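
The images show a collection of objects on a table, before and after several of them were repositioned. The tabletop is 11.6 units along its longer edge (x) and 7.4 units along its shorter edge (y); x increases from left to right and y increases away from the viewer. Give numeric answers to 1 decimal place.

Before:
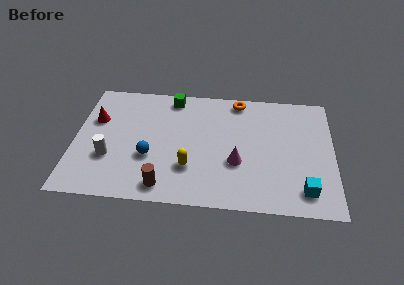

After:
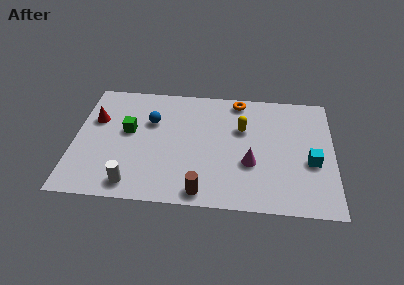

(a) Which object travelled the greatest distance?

the yellow capsule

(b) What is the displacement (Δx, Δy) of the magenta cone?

(0.6, 0.0)

From the two frames, the magenta cone sits at roughly (7.3, 2.7) before and (7.9, 2.7) after.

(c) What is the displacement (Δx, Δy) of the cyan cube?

(0.3, 1.7)

The cyan cube started near (10.3, 1.3) and ended near (10.6, 3.0).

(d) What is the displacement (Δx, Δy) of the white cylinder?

(1.1, -1.5)

The white cylinder started near (1.6, 2.5) and ended near (2.7, 1.0).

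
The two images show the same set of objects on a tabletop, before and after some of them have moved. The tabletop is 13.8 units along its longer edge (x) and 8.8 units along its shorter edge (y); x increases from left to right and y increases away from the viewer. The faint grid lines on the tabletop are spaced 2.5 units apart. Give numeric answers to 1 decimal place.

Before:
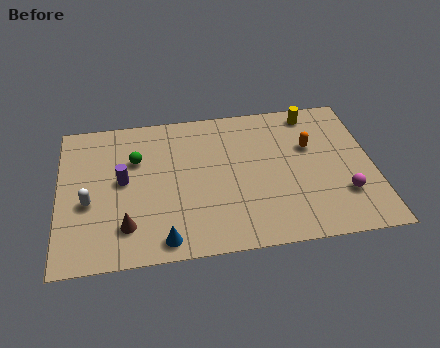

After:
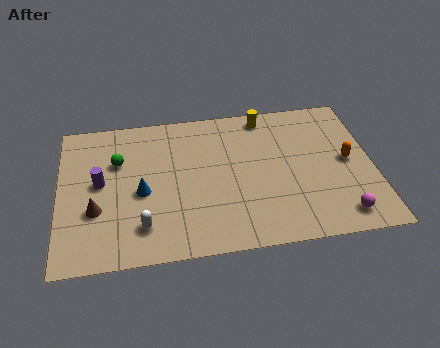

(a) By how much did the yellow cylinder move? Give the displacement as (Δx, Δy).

(-2.1, 0.1)

The yellow cylinder started near (11.3, 7.7) and ended near (9.2, 7.8).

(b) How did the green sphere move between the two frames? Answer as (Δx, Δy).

(-0.8, 0.0)

The green sphere started near (3.4, 5.9) and ended near (2.6, 5.9).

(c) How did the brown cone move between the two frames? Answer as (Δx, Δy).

(-1.3, 1.1)

The brown cone started near (2.9, 2.0) and ended near (1.6, 3.1).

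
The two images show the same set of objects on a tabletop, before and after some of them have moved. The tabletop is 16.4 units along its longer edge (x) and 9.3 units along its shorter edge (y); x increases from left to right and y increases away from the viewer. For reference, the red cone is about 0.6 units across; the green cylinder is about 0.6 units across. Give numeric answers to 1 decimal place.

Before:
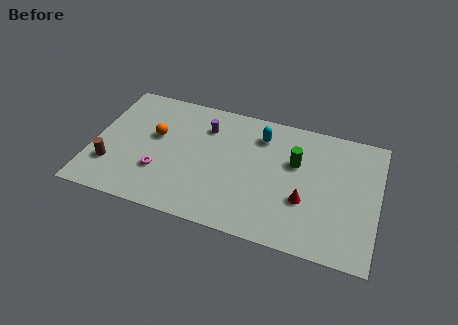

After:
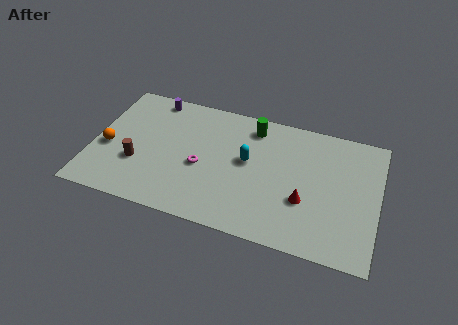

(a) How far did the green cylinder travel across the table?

3.2

The green cylinder moved from about (11.6, 5.9) to (9.0, 7.8), a distance of √(2.6² + 1.9²) ≈ 3.2.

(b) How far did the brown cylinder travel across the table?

1.6

The brown cylinder moved from about (1.2, 2.6) to (2.7, 3.2), a distance of √(1.5² + 0.6²) ≈ 1.6.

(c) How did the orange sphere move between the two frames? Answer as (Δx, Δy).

(-2.6, -1.6)

The orange sphere was at about (3.5, 5.5) and moved to about (0.9, 3.9).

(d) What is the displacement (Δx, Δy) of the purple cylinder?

(-3.2, 1.3)

The purple cylinder started near (6.3, 7.0) and ended near (3.1, 8.3).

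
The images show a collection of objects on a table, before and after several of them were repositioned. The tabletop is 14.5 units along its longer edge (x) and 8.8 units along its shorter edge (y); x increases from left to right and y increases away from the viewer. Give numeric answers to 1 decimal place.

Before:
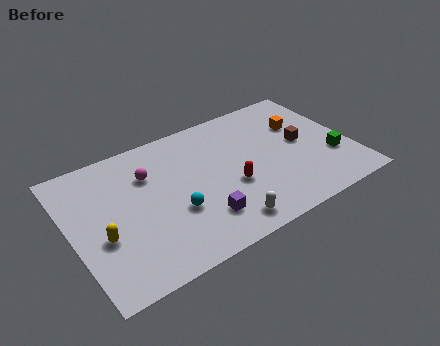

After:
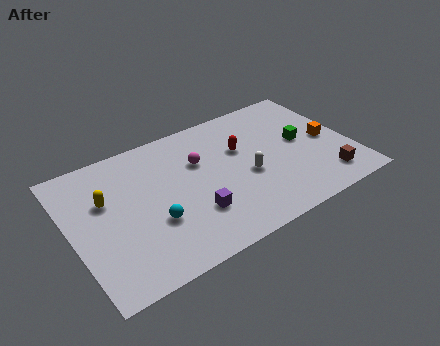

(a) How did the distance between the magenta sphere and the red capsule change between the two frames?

-2.6

The distance was about 4.8 in the first image and 2.2 in the second, so they moved 2.6 units closer together.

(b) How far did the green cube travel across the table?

2.2

From (13.4, 2.9) to (12.1, 4.7), the green cube covered √(1.3² + 1.8²) ≈ 2.2 units.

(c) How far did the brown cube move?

3.1

The brown cube was near (12.1, 4.6) before and (12.8, 1.6) after, so it travelled √(0.7² + 3.0²) ≈ 3.1 units.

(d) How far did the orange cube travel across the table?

2.0

From (12.3, 5.9) to (13.4, 4.2), the orange cube covered √(1.1² + 1.7²) ≈ 2.0 units.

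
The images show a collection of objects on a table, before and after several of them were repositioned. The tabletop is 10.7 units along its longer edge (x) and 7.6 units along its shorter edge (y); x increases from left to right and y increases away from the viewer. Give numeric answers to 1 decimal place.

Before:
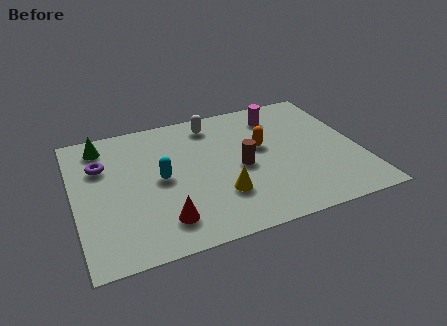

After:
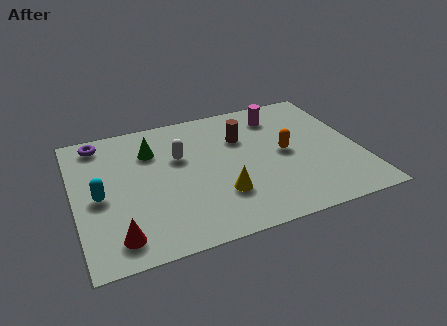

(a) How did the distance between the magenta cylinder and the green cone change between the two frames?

-1.8

The distance was about 6.7 in the first image and 4.9 in the second, so they moved 1.8 units closer together.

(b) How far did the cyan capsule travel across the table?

2.3

The cyan capsule moved from about (3.2, 3.8) to (0.9, 3.5), a distance of √(2.3² + 0.3²) ≈ 2.3.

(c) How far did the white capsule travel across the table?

2.1

From (5.4, 6.4) to (4.0, 4.8), the white capsule covered √(1.4² + 1.6²) ≈ 2.1 units.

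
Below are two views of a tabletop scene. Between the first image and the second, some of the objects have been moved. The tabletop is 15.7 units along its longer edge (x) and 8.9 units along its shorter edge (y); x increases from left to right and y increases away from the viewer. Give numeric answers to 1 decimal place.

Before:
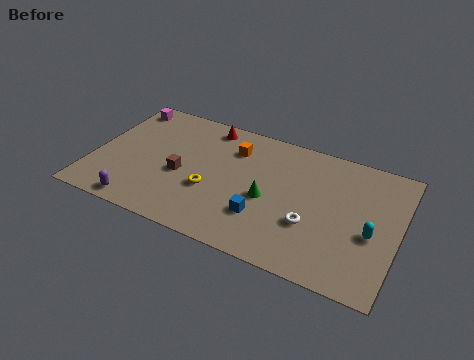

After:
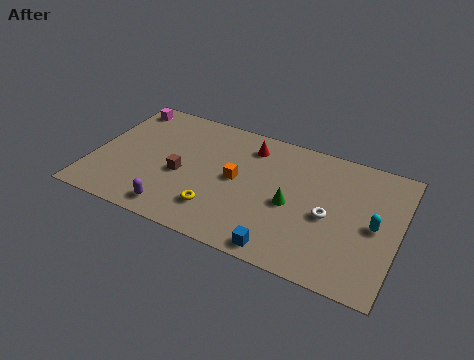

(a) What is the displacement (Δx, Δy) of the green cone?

(1.2, 0.1)

The green cone started near (9.1, 3.9) and ended near (10.3, 4.0).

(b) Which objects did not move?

the magenta cube and the brown cube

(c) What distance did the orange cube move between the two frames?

2.1

From (7.0, 6.7) to (7.4, 4.6), the orange cube covered √(0.4² + 2.1²) ≈ 2.1 units.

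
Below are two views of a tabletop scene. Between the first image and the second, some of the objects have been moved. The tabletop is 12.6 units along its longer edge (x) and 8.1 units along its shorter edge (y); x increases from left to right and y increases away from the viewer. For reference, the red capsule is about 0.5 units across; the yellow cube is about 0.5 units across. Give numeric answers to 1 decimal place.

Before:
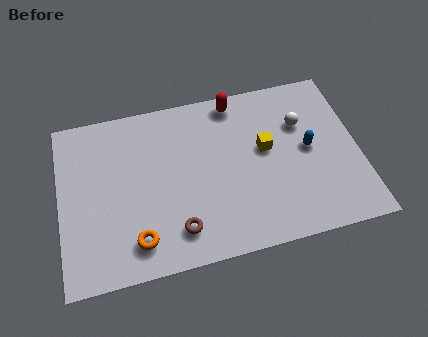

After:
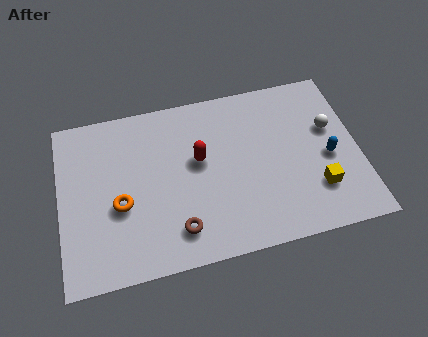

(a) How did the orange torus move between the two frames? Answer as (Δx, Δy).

(-0.6, 1.8)

From the two frames, the orange torus sits at roughly (3.1, 1.5) before and (2.5, 3.3) after.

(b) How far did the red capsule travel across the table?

3.0

The red capsule was near (7.6, 7.2) before and (5.9, 4.7) after, so it travelled √(1.7² + 2.5²) ≈ 3.0 units.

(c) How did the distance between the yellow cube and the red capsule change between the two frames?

+2.6

They were about 2.8 units apart before and 5.4 after — 2.6 units further apart.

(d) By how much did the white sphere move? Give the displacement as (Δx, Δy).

(1.2, -0.5)

The white sphere was at about (10.3, 5.5) and moved to about (11.5, 5.0).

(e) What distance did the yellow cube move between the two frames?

3.1

The yellow cube moved from about (8.7, 4.6) to (10.7, 2.2), a distance of √(2.0² + 2.4²) ≈ 3.1.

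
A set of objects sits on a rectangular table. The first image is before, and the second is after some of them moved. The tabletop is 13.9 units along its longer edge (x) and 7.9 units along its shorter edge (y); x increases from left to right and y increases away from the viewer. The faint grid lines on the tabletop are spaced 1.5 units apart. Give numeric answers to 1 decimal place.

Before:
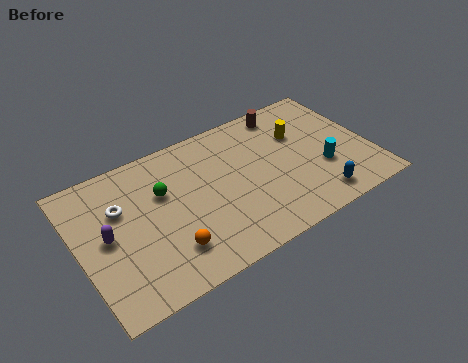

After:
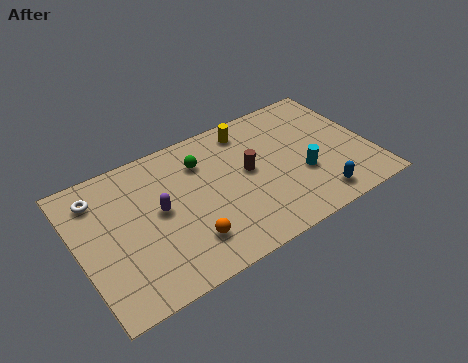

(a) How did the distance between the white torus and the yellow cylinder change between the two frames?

-1.4

The distance was about 8.7 in the first image and 7.3 in the second, so they moved 1.4 units closer together.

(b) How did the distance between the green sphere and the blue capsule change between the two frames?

-1.1

They were about 7.8 units apart before and 6.7 after — 1.1 units closer together.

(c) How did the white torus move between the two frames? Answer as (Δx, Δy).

(-0.9, 1.1)

The white torus was at about (2.1, 5.2) and moved to about (1.2, 6.3).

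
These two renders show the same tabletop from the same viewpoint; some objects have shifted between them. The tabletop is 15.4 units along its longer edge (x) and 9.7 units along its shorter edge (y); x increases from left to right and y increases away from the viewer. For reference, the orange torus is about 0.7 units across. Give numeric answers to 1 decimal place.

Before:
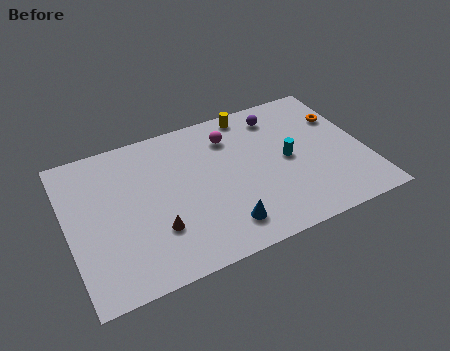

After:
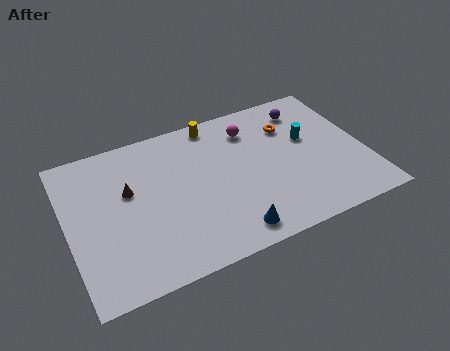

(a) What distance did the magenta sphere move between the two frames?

1.1

From (8.7, 7.5) to (9.8, 7.6), the magenta sphere covered √(1.1² + 0.1²) ≈ 1.1 units.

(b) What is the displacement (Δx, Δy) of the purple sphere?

(1.5, -0.1)

From the two frames, the purple sphere sits at roughly (11.3, 8.0) before and (12.8, 7.9) after.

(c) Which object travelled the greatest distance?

the brown cone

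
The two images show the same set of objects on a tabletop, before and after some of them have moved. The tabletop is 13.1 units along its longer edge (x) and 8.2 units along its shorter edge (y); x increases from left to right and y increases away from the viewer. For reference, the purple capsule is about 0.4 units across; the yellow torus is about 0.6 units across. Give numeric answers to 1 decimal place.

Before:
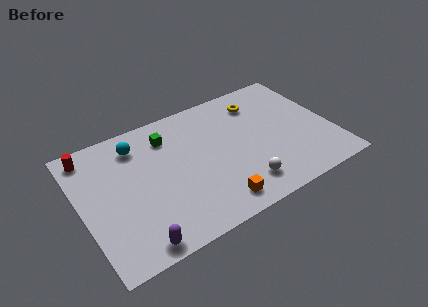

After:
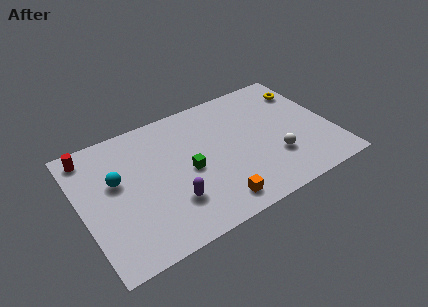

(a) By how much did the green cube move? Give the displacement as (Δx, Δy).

(0.7, -2.6)

The green cube was at about (4.8, 6.4) and moved to about (5.5, 3.8).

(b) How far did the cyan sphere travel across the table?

2.1

From (3.2, 6.6) to (1.9, 4.9), the cyan sphere covered √(1.3² + 1.7²) ≈ 2.1 units.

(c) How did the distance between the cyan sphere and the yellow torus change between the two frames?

+3.9

Before: roughly 6.5 units apart; after: 10.4. That's 3.9 units further apart.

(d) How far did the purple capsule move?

2.6

From (2.3, 0.8) to (4.4, 2.3), the purple capsule covered √(2.1² + 1.5²) ≈ 2.6 units.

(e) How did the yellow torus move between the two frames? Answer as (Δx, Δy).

(2.5, -0.2)

The yellow torus was at about (9.7, 6.5) and moved to about (12.2, 6.3).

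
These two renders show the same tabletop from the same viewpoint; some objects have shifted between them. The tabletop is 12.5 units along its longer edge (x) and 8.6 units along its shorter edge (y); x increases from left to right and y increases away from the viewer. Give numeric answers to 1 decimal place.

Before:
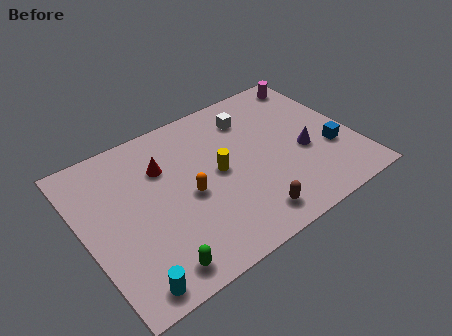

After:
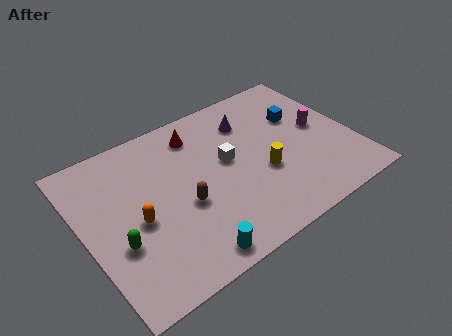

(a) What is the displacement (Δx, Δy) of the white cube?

(-1.5, -1.9)

The white cube started near (8.2, 6.7) and ended near (6.7, 4.8).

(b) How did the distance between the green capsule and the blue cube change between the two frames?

+0.5

Before: roughly 8.9 units apart; after: 9.4. That's 0.5 units further apart.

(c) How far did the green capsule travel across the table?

2.4

The green capsule was near (2.6, 1.1) before and (1.3, 3.1) after, so it travelled √(1.3² + 2.0²) ≈ 2.4 units.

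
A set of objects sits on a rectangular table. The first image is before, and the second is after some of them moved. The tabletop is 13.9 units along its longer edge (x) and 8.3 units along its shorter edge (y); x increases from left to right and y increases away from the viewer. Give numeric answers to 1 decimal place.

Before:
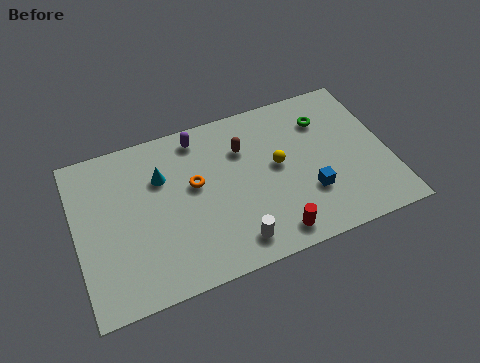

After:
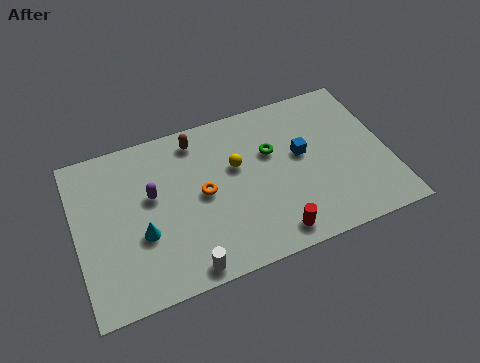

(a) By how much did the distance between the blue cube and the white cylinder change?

+3.1

The distance was about 3.7 in the first image and 6.8 in the second, so they moved 3.1 units further apart.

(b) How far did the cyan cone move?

2.8

The cyan cone was near (3.9, 5.7) before and (2.8, 3.1) after, so it travelled √(1.1² + 2.6²) ≈ 2.8 units.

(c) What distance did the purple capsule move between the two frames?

3.3

The purple capsule was near (5.7, 7.2) before and (3.4, 4.9) after, so it travelled √(2.3² + 2.3²) ≈ 3.3 units.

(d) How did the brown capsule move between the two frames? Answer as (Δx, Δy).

(-2.0, 1.2)

From the two frames, the brown capsule sits at roughly (7.6, 5.9) before and (5.6, 7.1) after.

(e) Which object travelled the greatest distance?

the purple capsule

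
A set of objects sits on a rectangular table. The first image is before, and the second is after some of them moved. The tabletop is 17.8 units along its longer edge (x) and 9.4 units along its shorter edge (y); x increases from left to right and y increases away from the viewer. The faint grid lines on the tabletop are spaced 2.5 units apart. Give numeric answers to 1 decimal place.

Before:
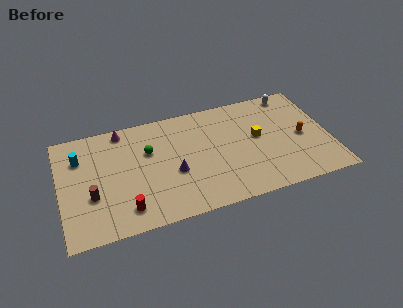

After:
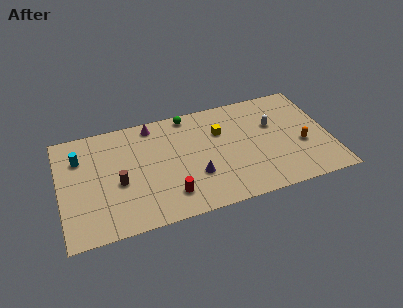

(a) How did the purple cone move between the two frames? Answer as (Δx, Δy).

(1.4, -0.7)

The purple cone started near (7.4, 3.8) and ended near (8.8, 3.1).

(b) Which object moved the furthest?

the green sphere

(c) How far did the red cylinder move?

2.9

From (4.1, 1.7) to (7.0, 2.0), the red cylinder covered √(2.9² + 0.3²) ≈ 2.9 units.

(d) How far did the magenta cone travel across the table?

2.0

The magenta cone moved from about (4.3, 8.4) to (6.3, 8.3), a distance of √(2.0² + 0.1²) ≈ 2.0.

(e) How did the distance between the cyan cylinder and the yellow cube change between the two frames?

-2.5

The distance was about 11.8 in the first image and 9.3 in the second, so they moved 2.5 units closer together.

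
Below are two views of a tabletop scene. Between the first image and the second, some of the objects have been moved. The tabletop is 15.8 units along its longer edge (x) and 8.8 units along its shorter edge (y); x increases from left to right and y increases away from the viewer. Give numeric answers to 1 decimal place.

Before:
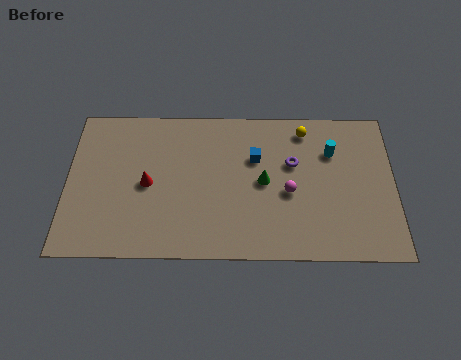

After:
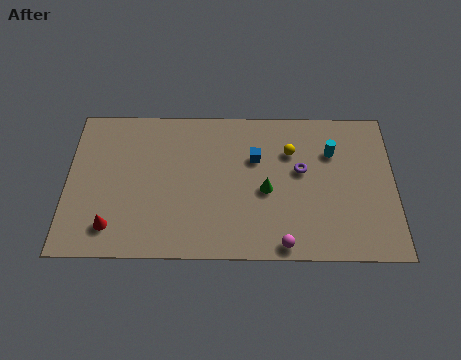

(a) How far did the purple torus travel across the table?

0.6

The purple torus moved from about (10.9, 5.5) to (11.3, 5.1), a distance of √(0.4² + 0.4²) ≈ 0.6.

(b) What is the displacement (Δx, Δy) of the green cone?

(0.1, -0.5)

The green cone started near (9.5, 4.4) and ended near (9.6, 3.9).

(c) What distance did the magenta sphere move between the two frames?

3.0

The magenta sphere moved from about (10.7, 3.8) to (10.4, 0.8), a distance of √(0.3² + 3.0²) ≈ 3.0.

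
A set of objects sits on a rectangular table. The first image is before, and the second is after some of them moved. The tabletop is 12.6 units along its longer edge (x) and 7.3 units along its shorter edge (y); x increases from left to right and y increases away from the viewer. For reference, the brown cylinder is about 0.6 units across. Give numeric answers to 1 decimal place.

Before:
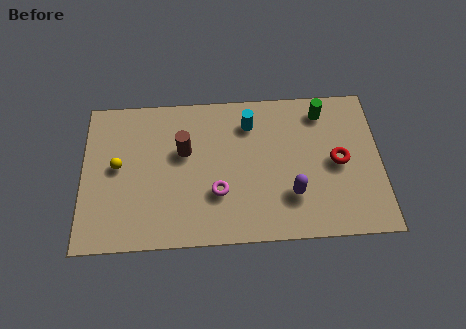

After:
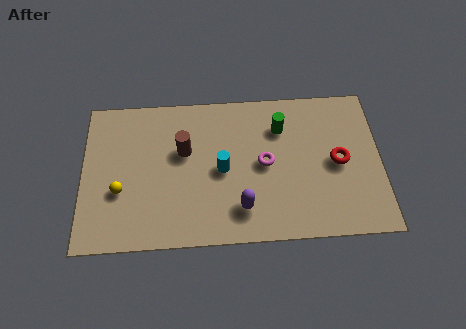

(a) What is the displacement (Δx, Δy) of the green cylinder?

(-1.8, -0.7)

From the two frames, the green cylinder sits at roughly (10.2, 6.1) before and (8.4, 5.4) after.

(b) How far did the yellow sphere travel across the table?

1.2

The yellow sphere was near (1.5, 3.9) before and (1.6, 2.7) after, so it travelled √(0.1² + 1.2²) ≈ 1.2 units.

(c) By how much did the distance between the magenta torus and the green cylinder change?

-4.0

The distance was about 5.8 in the first image and 1.8 in the second, so they moved 4.0 units closer together.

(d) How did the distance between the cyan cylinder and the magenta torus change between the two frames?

-1.8

The distance was about 3.6 in the first image and 1.8 in the second, so they moved 1.8 units closer together.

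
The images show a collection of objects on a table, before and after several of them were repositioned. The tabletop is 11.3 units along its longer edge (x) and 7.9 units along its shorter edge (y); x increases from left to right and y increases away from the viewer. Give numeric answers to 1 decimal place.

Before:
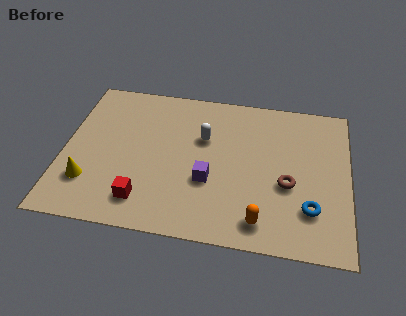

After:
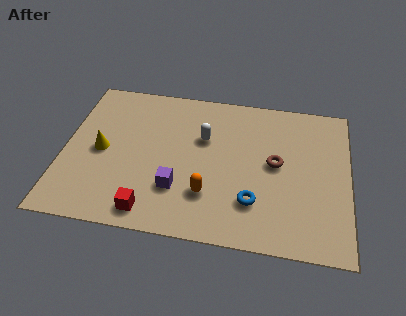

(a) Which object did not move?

the white capsule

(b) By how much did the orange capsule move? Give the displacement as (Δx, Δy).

(-2.1, 1.0)

The orange capsule was at about (7.9, 1.2) and moved to about (5.8, 2.2).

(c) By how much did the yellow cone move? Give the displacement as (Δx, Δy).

(0.4, 1.7)

The yellow cone started near (1.1, 2.1) and ended near (1.5, 3.8).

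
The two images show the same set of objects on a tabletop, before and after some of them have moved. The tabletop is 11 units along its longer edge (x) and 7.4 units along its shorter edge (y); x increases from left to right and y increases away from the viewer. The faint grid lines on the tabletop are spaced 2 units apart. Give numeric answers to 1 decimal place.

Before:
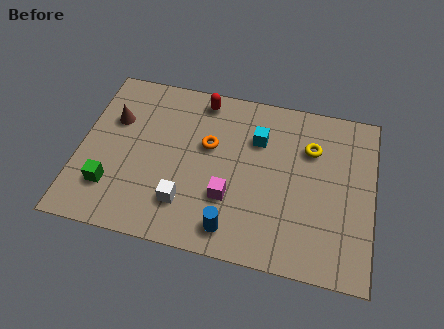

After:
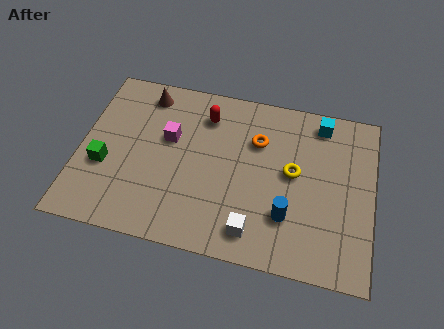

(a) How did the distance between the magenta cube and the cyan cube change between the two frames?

+3.0

The distance was about 2.9 in the first image and 5.9 in the second, so they moved 3.0 units further apart.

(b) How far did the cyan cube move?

2.6

From (6.6, 5.2) to (8.9, 6.4), the cyan cube covered √(2.3² + 1.2²) ≈ 2.6 units.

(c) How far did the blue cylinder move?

2.2

The blue cylinder moved from about (5.9, 1.1) to (7.9, 2.1), a distance of √(2.0² + 1.0²) ≈ 2.2.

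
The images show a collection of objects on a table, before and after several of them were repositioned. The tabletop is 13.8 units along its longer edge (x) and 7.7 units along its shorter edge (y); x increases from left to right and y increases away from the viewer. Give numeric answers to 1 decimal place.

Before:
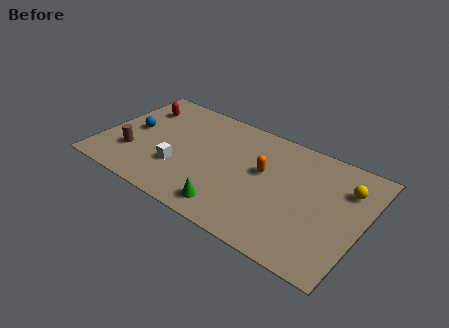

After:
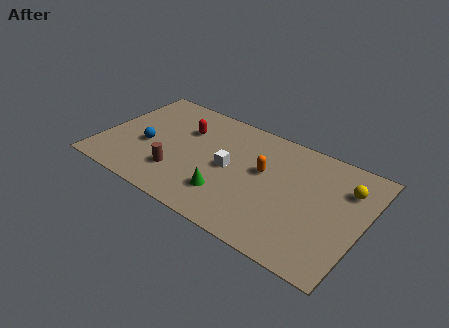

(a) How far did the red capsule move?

2.6

The red capsule moved from about (1.5, 5.8) to (4.1, 5.3), a distance of √(2.6² + 0.5²) ≈ 2.6.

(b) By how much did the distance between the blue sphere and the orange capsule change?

-0.8

They were about 7.0 units apart before and 6.2 after — 0.8 units closer together.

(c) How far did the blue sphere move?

1.2

From (1.5, 4.0) to (2.4, 3.2), the blue sphere covered √(0.9² + 0.8²) ≈ 1.2 units.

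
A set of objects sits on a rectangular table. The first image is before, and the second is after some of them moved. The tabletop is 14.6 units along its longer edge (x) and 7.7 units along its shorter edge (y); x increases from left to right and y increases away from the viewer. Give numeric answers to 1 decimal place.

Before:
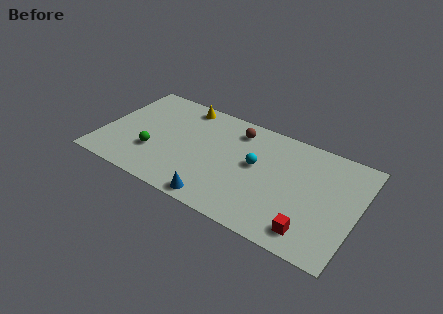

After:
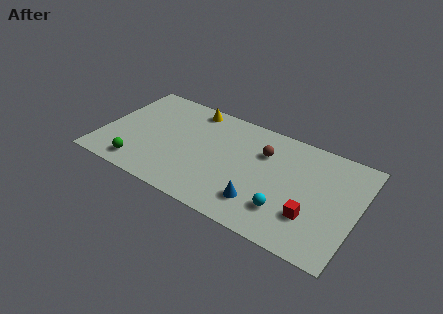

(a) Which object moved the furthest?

the cyan sphere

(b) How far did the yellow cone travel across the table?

0.5

From (4.2, 6.8) to (4.7, 6.8), the yellow cone covered √(0.5² + 0.0²) ≈ 0.5 units.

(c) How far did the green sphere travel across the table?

1.4

The green sphere was near (3.1, 2.5) before and (2.5, 1.2) after, so it travelled √(0.6² + 1.3²) ≈ 1.4 units.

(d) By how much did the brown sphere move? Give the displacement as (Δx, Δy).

(1.7, -0.9)

From the two frames, the brown sphere sits at roughly (7.4, 6.3) before and (9.1, 5.4) after.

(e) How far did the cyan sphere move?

3.0

The cyan sphere was near (8.8, 4.3) before and (10.8, 2.0) after, so it travelled √(2.0² + 2.3²) ≈ 3.0 units.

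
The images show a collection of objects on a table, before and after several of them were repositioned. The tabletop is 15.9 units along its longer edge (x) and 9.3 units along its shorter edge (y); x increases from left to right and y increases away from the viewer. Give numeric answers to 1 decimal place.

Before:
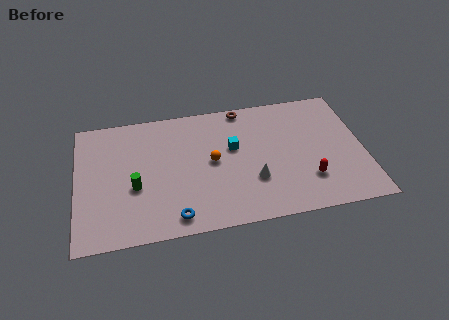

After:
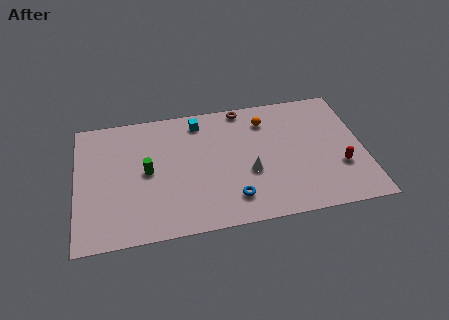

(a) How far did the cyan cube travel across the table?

2.9

The cyan cube was near (8.7, 5.6) before and (6.9, 7.9) after, so it travelled √(1.8² + 2.3²) ≈ 2.9 units.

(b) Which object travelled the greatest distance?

the orange sphere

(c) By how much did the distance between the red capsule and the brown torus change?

+0.6

Before: roughly 6.8 units apart; after: 7.4. That's 0.6 units further apart.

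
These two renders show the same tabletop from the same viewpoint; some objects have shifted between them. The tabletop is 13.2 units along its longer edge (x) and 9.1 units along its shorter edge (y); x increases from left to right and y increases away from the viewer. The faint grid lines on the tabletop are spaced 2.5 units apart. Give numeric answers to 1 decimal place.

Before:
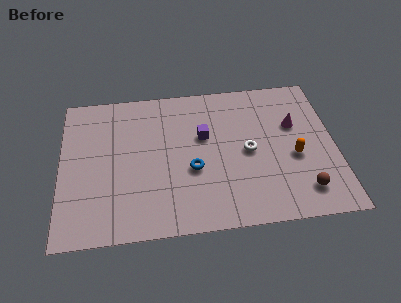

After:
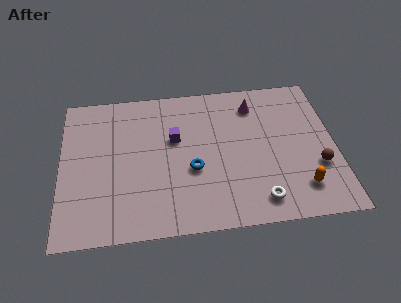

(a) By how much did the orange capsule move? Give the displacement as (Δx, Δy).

(0.2, -1.9)

From the two frames, the orange capsule sits at roughly (11.2, 3.8) before and (11.4, 1.9) after.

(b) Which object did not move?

the blue torus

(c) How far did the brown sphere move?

1.6

The brown sphere moved from about (11.5, 1.7) to (12.3, 3.1), a distance of √(0.8² + 1.4²) ≈ 1.6.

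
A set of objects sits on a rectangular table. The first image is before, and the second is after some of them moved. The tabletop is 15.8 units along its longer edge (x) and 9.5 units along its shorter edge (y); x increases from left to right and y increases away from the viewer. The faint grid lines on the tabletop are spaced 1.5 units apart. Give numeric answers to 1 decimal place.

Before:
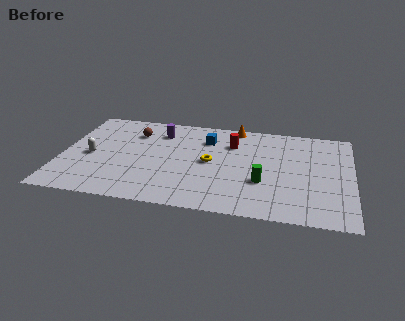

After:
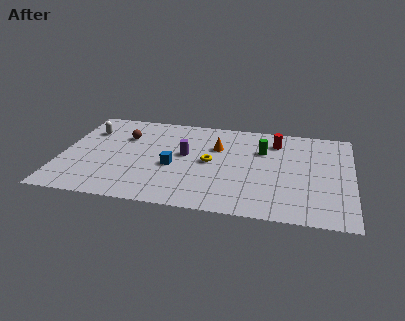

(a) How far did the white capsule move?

2.6

The white capsule was near (1.6, 4.3) before and (1.3, 6.9) after, so it travelled √(0.3² + 2.6²) ≈ 2.6 units.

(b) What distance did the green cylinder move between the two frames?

3.2

From (11.0, 3.3) to (10.9, 6.5), the green cylinder covered √(0.1² + 3.2²) ≈ 3.2 units.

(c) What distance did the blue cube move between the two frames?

3.5

The blue cube moved from about (7.8, 7.1) to (6.1, 4.0), a distance of √(1.7² + 3.1²) ≈ 3.5.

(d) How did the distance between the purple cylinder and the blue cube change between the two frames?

-1.2

Before: roughly 2.6 units apart; after: 1.4. That's 1.2 units closer together.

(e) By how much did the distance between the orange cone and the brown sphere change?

-0.6

Before: roughly 5.7 units apart; after: 5.1. That's 0.6 units closer together.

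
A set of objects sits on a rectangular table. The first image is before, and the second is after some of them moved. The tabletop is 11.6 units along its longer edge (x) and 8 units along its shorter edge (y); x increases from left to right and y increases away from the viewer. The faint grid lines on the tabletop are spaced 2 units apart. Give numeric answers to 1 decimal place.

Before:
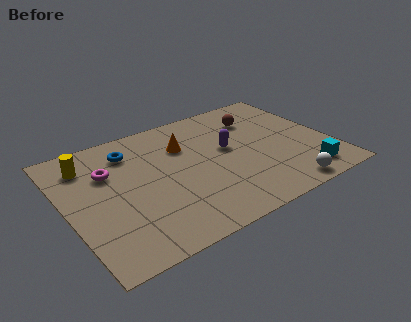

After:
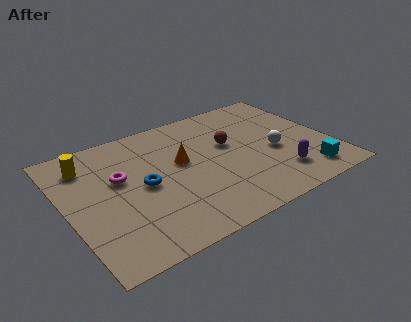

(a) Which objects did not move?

the yellow cylinder and the cyan cube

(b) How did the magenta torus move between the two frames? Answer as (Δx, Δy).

(0.4, -0.6)

The magenta torus started near (2.0, 5.4) and ended near (2.4, 4.8).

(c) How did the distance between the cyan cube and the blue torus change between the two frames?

-1.3

Before: roughly 8.6 units apart; after: 7.3. That's 1.3 units closer together.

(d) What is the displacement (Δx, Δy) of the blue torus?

(0.2, -2.4)

From the two frames, the blue torus sits at roughly (3.1, 6.3) before and (3.3, 3.9) after.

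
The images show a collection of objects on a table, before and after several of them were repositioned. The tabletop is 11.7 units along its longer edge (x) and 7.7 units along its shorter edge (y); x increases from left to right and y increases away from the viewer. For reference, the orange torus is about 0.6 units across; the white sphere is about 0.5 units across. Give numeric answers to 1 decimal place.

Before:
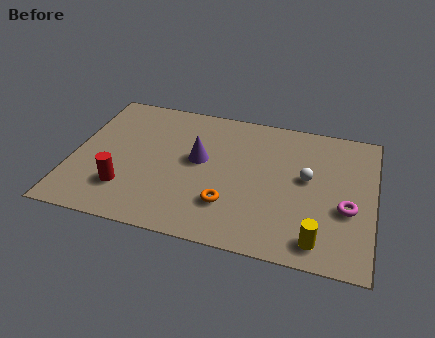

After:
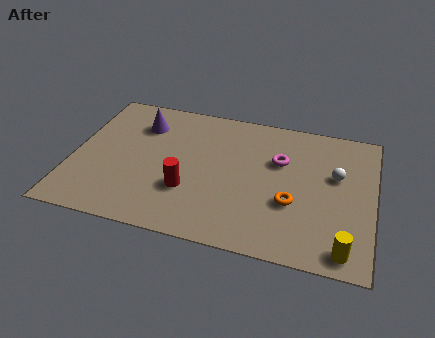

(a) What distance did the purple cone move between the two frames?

2.8

The purple cone was near (4.9, 4.3) before and (2.5, 5.8) after, so it travelled √(2.4² + 1.5²) ≈ 2.8 units.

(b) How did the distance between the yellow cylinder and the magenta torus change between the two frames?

+2.8

They were about 2.1 units apart before and 4.9 after — 2.8 units further apart.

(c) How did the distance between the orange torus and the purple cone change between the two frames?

+4.2

They were about 2.6 units apart before and 6.8 after — 4.2 units further apart.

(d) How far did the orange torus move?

2.5

The orange torus moved from about (6.2, 2.1) to (8.6, 2.8), a distance of √(2.4² + 0.7²) ≈ 2.5.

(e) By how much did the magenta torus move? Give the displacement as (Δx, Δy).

(-2.7, 2.0)

From the two frames, the magenta torus sits at roughly (10.7, 3.0) before and (8.0, 5.0) after.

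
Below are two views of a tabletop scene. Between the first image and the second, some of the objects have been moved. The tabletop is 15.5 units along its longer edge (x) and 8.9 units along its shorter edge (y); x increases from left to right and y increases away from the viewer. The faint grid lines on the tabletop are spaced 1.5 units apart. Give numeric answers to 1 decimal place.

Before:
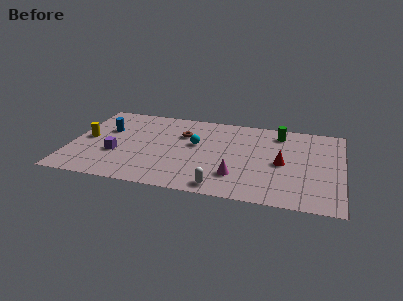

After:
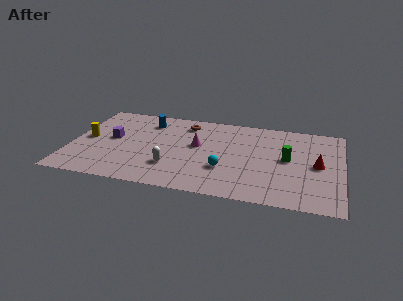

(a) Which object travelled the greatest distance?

the magenta cone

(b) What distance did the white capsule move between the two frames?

3.3

The white capsule was near (8.8, 1.0) before and (5.9, 2.5) after, so it travelled √(2.9² + 1.5²) ≈ 3.3 units.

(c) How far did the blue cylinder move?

2.7

The blue cylinder moved from about (1.9, 5.7) to (4.2, 7.1), a distance of √(2.3² + 1.4²) ≈ 2.7.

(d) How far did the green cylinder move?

2.8

From (11.8, 7.4) to (12.4, 4.7), the green cylinder covered √(0.6² + 2.7²) ≈ 2.8 units.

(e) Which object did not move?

the yellow cylinder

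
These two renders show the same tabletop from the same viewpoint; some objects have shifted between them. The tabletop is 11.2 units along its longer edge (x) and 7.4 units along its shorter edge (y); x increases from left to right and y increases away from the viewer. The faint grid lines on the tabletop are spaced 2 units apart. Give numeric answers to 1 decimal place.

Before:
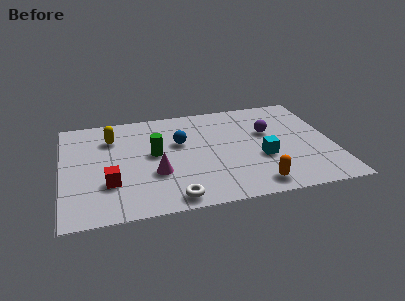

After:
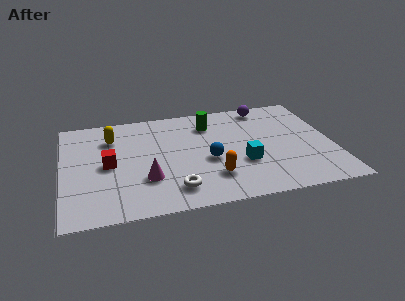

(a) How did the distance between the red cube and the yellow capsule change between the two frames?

-1.3

They were about 3.2 units apart before and 1.9 after — 1.3 units closer together.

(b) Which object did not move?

the yellow capsule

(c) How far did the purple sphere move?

1.9

From (8.6, 4.6) to (8.6, 6.5), the purple sphere covered √(0.0² + 1.9²) ≈ 1.9 units.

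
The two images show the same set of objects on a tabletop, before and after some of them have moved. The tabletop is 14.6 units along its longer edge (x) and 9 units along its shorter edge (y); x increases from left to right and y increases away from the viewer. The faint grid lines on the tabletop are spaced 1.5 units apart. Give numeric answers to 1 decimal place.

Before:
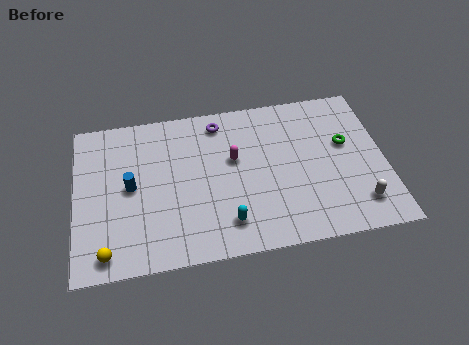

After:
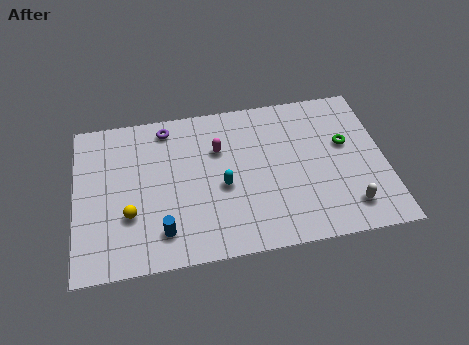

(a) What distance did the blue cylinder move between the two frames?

3.1

The blue cylinder was near (2.6, 4.6) before and (4.0, 1.8) after, so it travelled √(1.4² + 2.8²) ≈ 3.1 units.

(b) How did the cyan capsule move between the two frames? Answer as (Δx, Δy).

(-0.1, 2.1)

The cyan capsule was at about (7.0, 1.8) and moved to about (6.9, 3.9).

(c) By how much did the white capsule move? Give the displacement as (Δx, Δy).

(-0.5, -0.1)

The white capsule started near (13.2, 1.8) and ended near (12.7, 1.7).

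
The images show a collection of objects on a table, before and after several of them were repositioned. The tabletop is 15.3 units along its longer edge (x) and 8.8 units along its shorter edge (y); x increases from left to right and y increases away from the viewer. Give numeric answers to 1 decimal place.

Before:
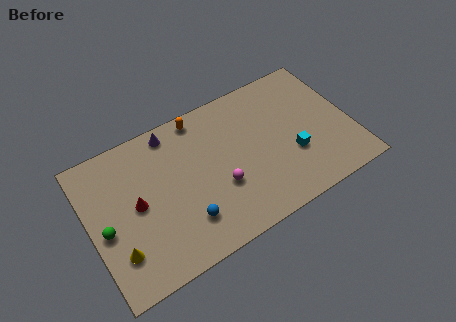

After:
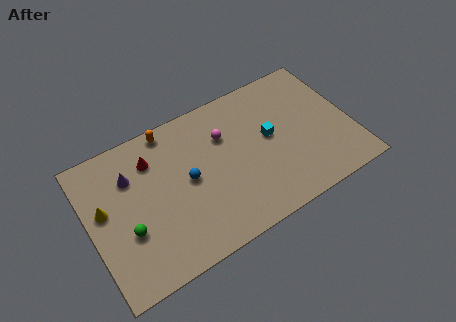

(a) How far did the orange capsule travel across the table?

1.8

The orange capsule moved from about (6.9, 7.9) to (5.1, 8.0), a distance of √(1.8² + 0.1²) ≈ 1.8.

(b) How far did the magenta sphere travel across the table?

3.0

The magenta sphere moved from about (7.4, 3.2) to (8.1, 6.1), a distance of √(0.7² + 2.9²) ≈ 3.0.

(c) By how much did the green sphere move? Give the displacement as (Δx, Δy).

(1.2, -0.7)

From the two frames, the green sphere sits at roughly (0.8, 3.9) before and (2.0, 3.2) after.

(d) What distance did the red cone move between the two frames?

2.5

From (2.7, 4.5) to (3.9, 6.7), the red cone covered √(1.2² + 2.2²) ≈ 2.5 units.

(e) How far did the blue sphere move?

2.4

The blue sphere moved from about (5.2, 2.2) to (5.7, 4.5), a distance of √(0.5² + 2.3²) ≈ 2.4.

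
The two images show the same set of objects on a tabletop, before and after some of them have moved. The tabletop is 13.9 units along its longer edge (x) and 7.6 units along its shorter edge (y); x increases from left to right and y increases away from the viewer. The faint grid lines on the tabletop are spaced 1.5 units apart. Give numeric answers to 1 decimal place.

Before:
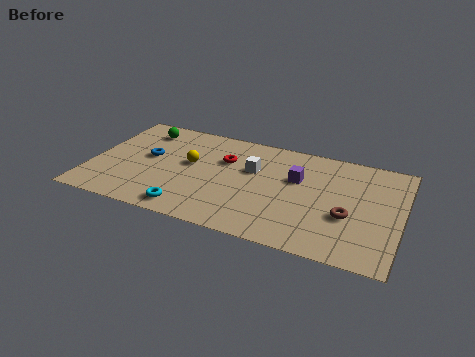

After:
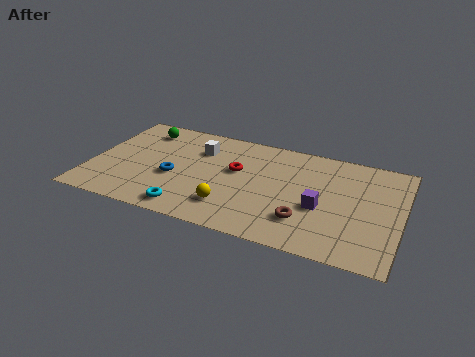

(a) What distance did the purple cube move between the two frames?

2.1

From (9.2, 4.8) to (10.4, 3.1), the purple cube covered √(1.2² + 1.7²) ≈ 2.1 units.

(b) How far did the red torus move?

0.8

From (5.9, 5.1) to (6.5, 4.5), the red torus covered √(0.6² + 0.6²) ≈ 0.8 units.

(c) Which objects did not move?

the green sphere and the cyan torus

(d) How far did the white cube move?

2.6

The white cube moved from about (7.2, 4.8) to (4.7, 5.5), a distance of √(2.5² + 0.7²) ≈ 2.6.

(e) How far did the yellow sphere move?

3.3

The yellow sphere was near (4.4, 4.3) before and (6.5, 1.8) after, so it travelled √(2.1² + 2.5²) ≈ 3.3 units.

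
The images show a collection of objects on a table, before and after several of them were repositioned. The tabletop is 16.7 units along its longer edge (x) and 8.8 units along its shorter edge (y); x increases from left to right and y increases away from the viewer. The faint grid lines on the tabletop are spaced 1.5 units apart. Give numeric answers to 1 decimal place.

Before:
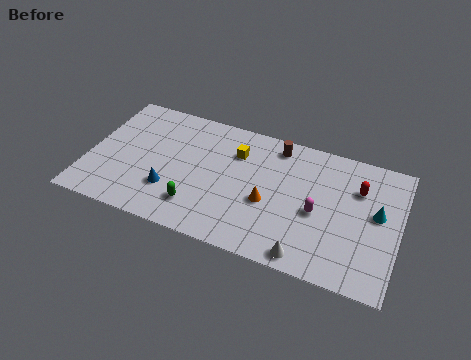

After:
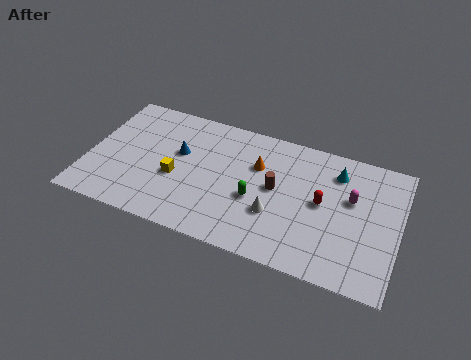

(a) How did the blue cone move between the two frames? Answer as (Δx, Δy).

(0.2, 2.7)

The blue cone started near (4.6, 2.6) and ended near (4.8, 5.3).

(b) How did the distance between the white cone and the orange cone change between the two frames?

-0.4

Before: roughly 3.5 units apart; after: 3.1. That's 0.4 units closer together.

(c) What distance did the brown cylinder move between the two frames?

2.9

The brown cylinder moved from about (9.9, 7.6) to (10.1, 4.7), a distance of √(0.2² + 2.9²) ≈ 2.9.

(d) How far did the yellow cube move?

4.1

The yellow cube was near (7.8, 6.4) before and (4.8, 3.6) after, so it travelled √(3.0² + 2.8²) ≈ 4.1 units.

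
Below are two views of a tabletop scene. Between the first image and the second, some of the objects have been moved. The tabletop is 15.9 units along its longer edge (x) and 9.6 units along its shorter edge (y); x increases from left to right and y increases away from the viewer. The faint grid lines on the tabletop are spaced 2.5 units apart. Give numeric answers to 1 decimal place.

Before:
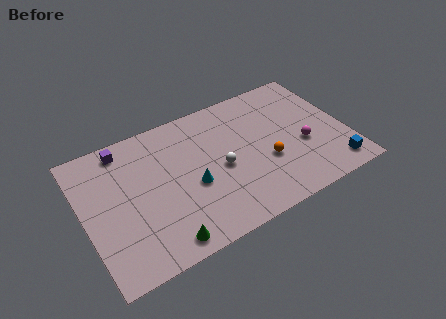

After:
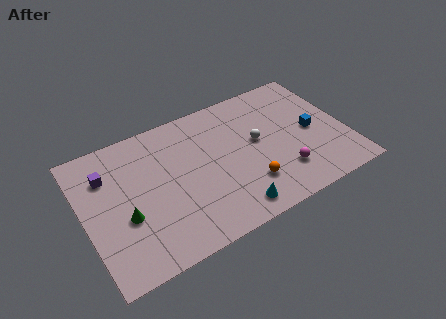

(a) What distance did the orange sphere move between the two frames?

1.7

The orange sphere was near (10.9, 3.6) before and (9.6, 2.5) after, so it travelled √(1.3² + 1.1²) ≈ 1.7 units.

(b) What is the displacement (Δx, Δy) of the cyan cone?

(2.0, -2.7)

From the two frames, the cyan cone sits at roughly (6.4, 4.0) before and (8.4, 1.3) after.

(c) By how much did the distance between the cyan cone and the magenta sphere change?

-3.3

Before: roughly 6.8 units apart; after: 3.5. That's 3.3 units closer together.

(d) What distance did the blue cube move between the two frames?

3.3

The blue cube was near (14.7, 1.4) before and (13.9, 4.6) after, so it travelled √(0.8² + 3.2²) ≈ 3.3 units.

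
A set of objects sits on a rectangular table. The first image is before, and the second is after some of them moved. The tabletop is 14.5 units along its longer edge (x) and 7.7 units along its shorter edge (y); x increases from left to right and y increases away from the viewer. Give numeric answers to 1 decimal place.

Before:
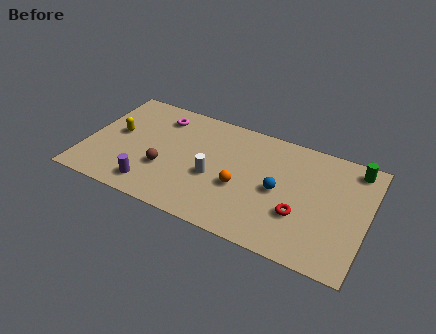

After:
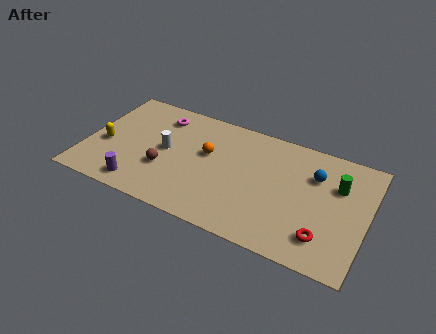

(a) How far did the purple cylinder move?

0.6

The purple cylinder moved from about (3.7, 1.3) to (3.1, 1.1), a distance of √(0.6² + 0.2²) ≈ 0.6.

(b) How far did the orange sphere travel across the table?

2.4

From (8.1, 3.1) to (6.2, 4.6), the orange sphere covered √(1.9² + 1.5²) ≈ 2.4 units.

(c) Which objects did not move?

the brown sphere and the magenta torus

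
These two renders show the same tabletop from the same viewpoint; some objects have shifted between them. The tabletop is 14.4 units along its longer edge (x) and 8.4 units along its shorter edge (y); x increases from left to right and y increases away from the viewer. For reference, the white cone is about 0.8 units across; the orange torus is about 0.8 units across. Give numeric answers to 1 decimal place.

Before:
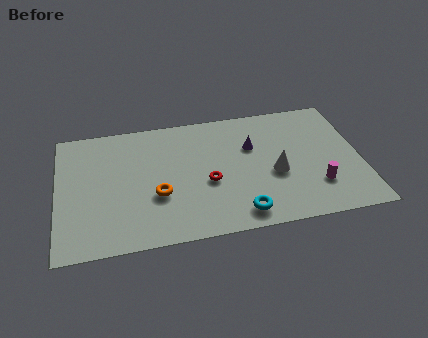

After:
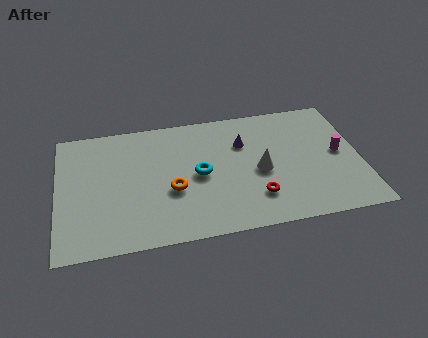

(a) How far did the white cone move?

0.8

The white cone was near (10.3, 3.5) before and (9.6, 3.8) after, so it travelled √(0.7² + 0.3²) ≈ 0.8 units.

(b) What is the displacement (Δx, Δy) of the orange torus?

(0.7, 0.2)

The orange torus was at about (4.7, 3.1) and moved to about (5.4, 3.3).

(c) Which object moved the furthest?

the cyan torus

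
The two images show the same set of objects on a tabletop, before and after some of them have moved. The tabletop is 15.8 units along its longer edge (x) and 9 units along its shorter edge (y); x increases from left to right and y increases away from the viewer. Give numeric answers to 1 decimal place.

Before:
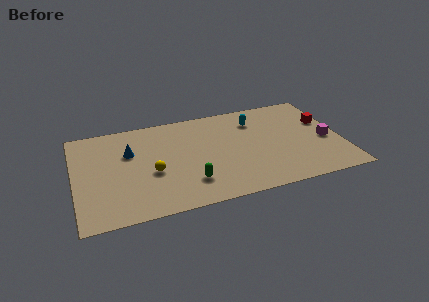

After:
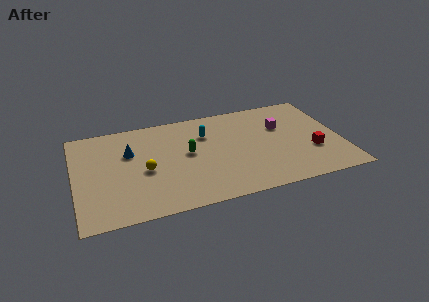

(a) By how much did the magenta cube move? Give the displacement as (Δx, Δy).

(-2.5, 2.0)

The magenta cube was at about (14.9, 3.9) and moved to about (12.4, 5.9).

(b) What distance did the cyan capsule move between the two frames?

3.0

The cyan capsule was near (10.9, 6.9) before and (7.9, 6.4) after, so it travelled √(3.0² + 0.5²) ≈ 3.0 units.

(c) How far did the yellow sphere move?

0.5

The yellow sphere moved from about (4.5, 3.7) to (4.1, 4.0), a distance of √(0.4² + 0.3²) ≈ 0.5.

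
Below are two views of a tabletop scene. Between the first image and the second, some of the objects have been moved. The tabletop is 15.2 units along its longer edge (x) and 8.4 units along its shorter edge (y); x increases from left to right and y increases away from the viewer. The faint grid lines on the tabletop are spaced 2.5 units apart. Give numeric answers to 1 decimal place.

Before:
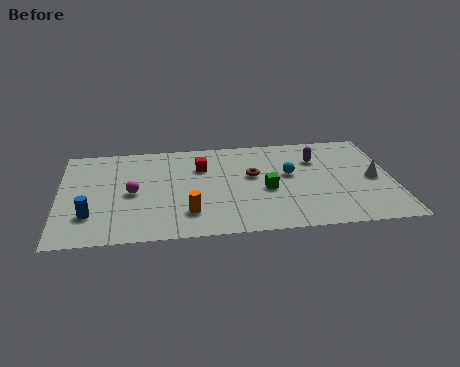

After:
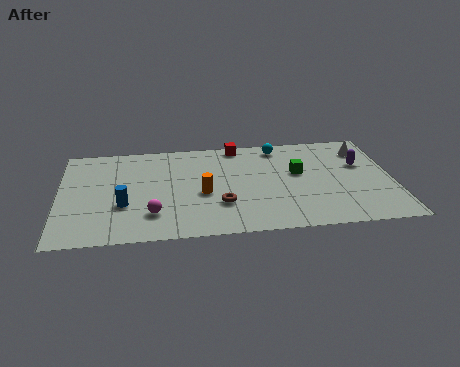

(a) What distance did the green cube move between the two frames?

2.0

The green cube was near (9.4, 3.6) before and (10.9, 4.9) after, so it travelled √(1.5² + 1.3²) ≈ 2.0 units.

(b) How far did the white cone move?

2.6

The white cone moved from about (14.3, 4.0) to (14.0, 6.6), a distance of √(0.3² + 2.6²) ≈ 2.6.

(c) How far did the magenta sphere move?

2.1

The magenta sphere moved from about (3.3, 4.0) to (4.2, 2.1), a distance of √(0.9² + 1.9²) ≈ 2.1.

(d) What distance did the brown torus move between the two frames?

2.7

The brown torus was near (8.8, 4.9) before and (7.3, 2.6) after, so it travelled √(1.5² + 2.3²) ≈ 2.7 units.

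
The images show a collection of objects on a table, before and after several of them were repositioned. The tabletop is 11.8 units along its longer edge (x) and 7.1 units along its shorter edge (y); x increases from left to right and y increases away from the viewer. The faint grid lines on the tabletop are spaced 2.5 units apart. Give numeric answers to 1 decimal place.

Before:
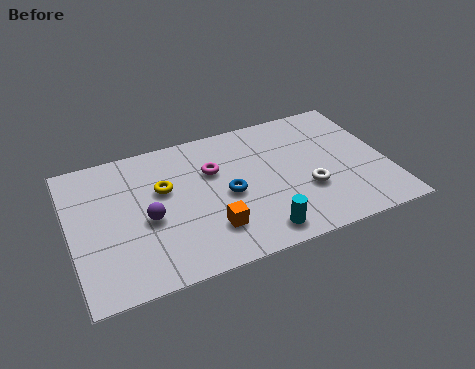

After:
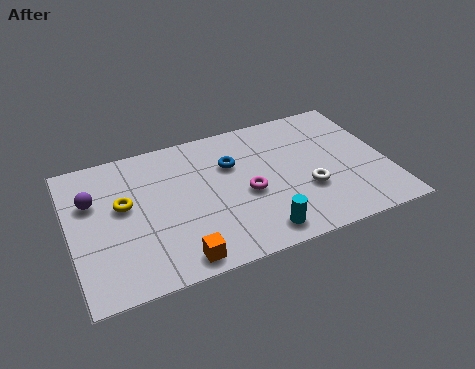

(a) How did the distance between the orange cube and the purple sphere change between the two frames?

+2.2

Before: roughly 2.6 units apart; after: 4.8. That's 2.2 units further apart.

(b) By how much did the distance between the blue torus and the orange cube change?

+3.0

The distance was about 1.7 in the first image and 4.7 in the second, so they moved 3.0 units further apart.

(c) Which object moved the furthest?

the purple sphere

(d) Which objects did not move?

the white torus and the cyan cylinder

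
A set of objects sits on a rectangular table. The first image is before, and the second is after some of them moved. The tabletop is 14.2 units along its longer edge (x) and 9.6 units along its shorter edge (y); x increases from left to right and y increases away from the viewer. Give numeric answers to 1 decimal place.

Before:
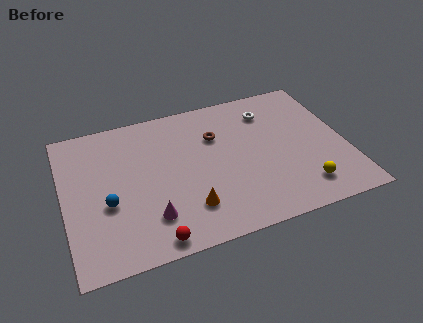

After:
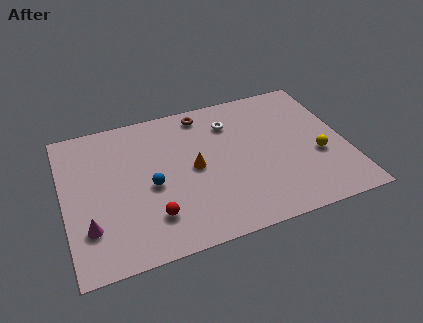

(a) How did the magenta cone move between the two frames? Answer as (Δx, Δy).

(-3.0, 0.3)

The magenta cone was at about (4.1, 2.3) and moved to about (1.1, 2.6).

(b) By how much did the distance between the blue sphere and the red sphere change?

-1.5

The distance was about 3.5 in the first image and 2.0 in the second, so they moved 1.5 units closer together.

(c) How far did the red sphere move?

1.4

From (4.1, 0.9) to (4.2, 2.3), the red sphere covered √(0.1² + 1.4²) ≈ 1.4 units.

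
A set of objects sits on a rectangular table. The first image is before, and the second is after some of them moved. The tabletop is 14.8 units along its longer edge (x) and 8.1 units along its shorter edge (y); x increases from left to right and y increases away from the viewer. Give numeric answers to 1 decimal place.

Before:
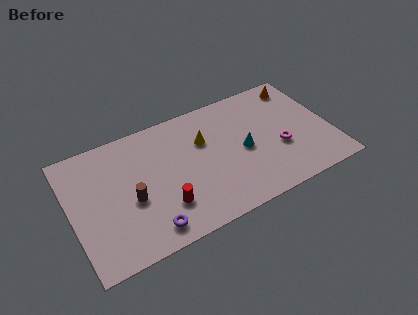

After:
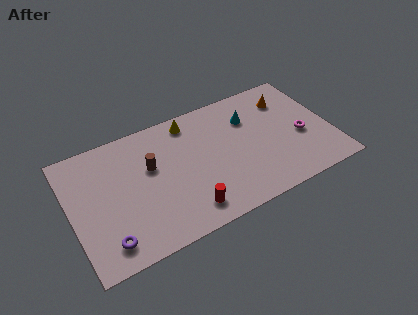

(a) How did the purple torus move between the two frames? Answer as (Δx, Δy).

(-2.3, 0.2)

The purple torus was at about (4.0, 1.2) and moved to about (1.7, 1.4).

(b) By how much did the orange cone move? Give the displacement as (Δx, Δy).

(-0.8, -0.7)

From the two frames, the orange cone sits at roughly (13.5, 6.9) before and (12.7, 6.2) after.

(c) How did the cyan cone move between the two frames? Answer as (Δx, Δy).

(0.6, 2.0)

The cyan cone was at about (9.8, 3.8) and moved to about (10.4, 5.8).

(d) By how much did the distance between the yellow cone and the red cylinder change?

+1.5

They were about 4.2 units apart before and 5.7 after — 1.5 units further apart.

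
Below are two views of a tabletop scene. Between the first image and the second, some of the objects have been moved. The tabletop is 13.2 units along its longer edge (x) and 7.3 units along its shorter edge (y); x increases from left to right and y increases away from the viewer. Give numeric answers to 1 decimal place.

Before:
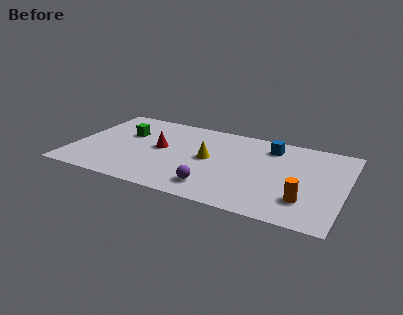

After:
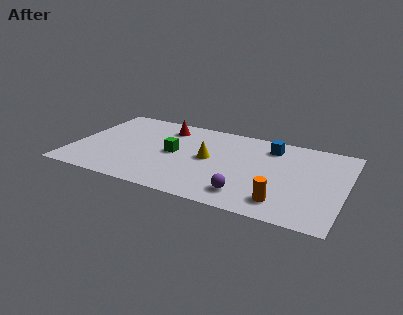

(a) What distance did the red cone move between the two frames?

2.0

The red cone moved from about (4.2, 3.9) to (4.2, 5.9), a distance of √(0.0² + 2.0²) ≈ 2.0.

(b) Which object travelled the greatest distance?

the green cube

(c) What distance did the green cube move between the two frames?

2.7

The green cube was near (2.4, 4.7) before and (4.9, 3.7) after, so it travelled √(2.5² + 1.0²) ≈ 2.7 units.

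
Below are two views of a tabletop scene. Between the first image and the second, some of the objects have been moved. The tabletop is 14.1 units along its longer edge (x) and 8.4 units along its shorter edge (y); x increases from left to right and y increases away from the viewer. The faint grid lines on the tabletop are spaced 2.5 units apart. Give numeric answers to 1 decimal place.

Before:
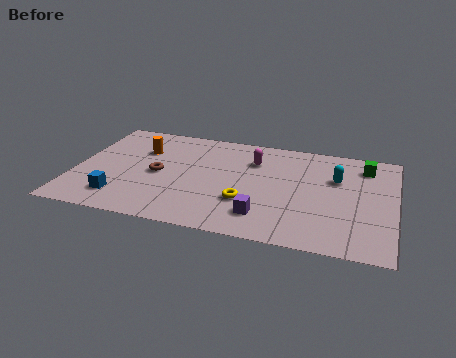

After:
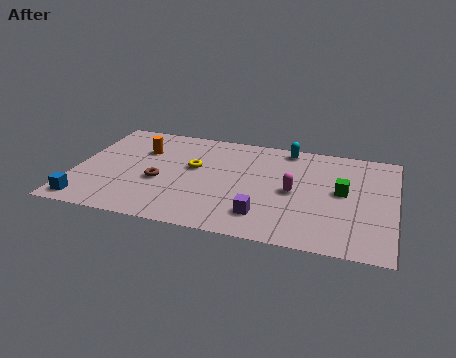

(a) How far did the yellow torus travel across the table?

3.3

From (7.7, 2.7) to (5.2, 4.9), the yellow torus covered √(2.5² + 2.2²) ≈ 3.3 units.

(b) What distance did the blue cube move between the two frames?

1.6

The blue cube moved from about (2.2, 1.7) to (0.8, 1.0), a distance of √(1.4² + 0.7²) ≈ 1.6.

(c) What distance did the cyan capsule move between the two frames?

3.0

The cyan capsule moved from about (11.5, 5.5) to (9.2, 7.5), a distance of √(2.3² + 2.0²) ≈ 3.0.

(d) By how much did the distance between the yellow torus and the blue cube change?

+0.3

They were about 5.6 units apart before and 5.9 after — 0.3 units further apart.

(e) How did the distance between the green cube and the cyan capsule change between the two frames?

+2.2

The distance was about 1.8 in the first image and 4.0 in the second, so they moved 2.2 units further apart.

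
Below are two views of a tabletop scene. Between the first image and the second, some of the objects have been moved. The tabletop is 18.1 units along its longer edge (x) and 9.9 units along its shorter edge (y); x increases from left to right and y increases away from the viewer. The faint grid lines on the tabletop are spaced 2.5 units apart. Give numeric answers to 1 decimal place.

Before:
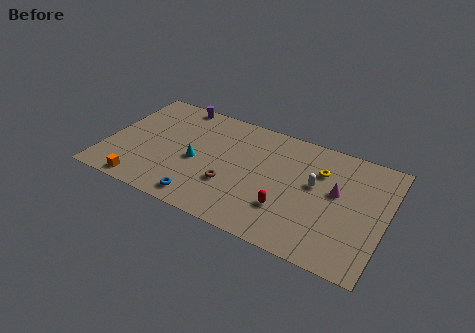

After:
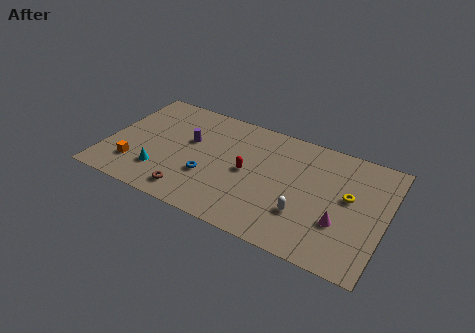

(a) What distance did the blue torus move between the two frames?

2.1

The blue torus moved from about (6.7, 1.3) to (6.8, 3.4), a distance of √(0.1² + 2.1²) ≈ 2.1.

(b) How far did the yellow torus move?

2.4

From (13.7, 7.0) to (15.7, 5.6), the yellow torus covered √(2.0² + 1.4²) ≈ 2.4 units.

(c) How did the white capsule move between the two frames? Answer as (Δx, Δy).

(-0.4, -2.7)

The white capsule was at about (13.5, 5.7) and moved to about (13.1, 3.0).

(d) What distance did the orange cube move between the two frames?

1.6

The orange cube moved from about (2.8, 1.0) to (2.1, 2.4), a distance of √(0.7² + 1.4²) ≈ 1.6.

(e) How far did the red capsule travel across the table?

3.4

The red capsule was near (12.0, 2.9) before and (9.2, 4.9) after, so it travelled √(2.8² + 2.0²) ≈ 3.4 units.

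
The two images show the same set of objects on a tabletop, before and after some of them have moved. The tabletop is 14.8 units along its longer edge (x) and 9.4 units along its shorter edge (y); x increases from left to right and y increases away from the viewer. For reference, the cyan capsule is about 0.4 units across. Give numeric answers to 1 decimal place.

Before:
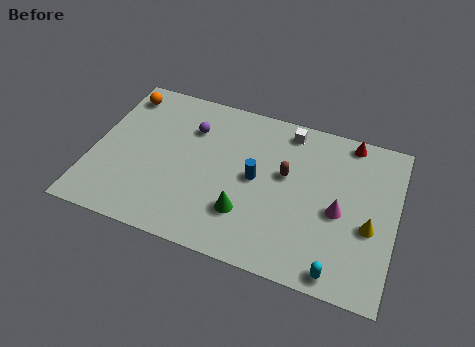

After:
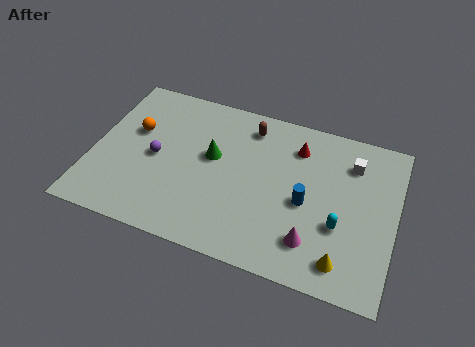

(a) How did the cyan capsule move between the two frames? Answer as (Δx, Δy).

(-0.1, 2.5)

The cyan capsule was at about (12.3, 0.9) and moved to about (12.2, 3.4).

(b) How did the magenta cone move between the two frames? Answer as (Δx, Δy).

(-1.1, -2.1)

The magenta cone started near (12.1, 4.2) and ended near (11.0, 2.1).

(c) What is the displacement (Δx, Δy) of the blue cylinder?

(2.5, -0.6)

The blue cylinder started near (8.0, 4.8) and ended near (10.5, 4.2).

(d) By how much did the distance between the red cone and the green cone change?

-3.1

Before: roughly 7.5 units apart; after: 4.4. That's 3.1 units closer together.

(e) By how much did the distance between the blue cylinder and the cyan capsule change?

-3.9

The distance was about 5.8 in the first image and 1.9 in the second, so they moved 3.9 units closer together.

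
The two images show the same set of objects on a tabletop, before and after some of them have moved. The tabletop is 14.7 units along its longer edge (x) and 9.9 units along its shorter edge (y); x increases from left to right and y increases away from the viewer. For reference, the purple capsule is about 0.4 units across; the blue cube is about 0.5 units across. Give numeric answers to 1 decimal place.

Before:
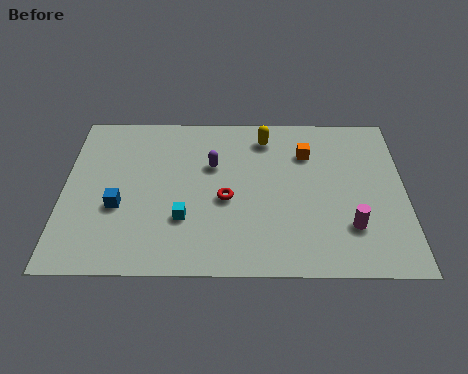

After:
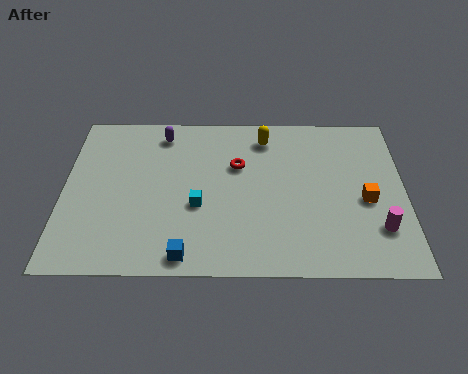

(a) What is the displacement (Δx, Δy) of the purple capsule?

(-2.2, 2.0)

The purple capsule was at about (6.4, 6.4) and moved to about (4.2, 8.4).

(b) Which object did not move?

the yellow capsule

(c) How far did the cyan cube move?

1.0

From (5.2, 3.1) to (5.8, 3.9), the cyan cube covered √(0.6² + 0.8²) ≈ 1.0 units.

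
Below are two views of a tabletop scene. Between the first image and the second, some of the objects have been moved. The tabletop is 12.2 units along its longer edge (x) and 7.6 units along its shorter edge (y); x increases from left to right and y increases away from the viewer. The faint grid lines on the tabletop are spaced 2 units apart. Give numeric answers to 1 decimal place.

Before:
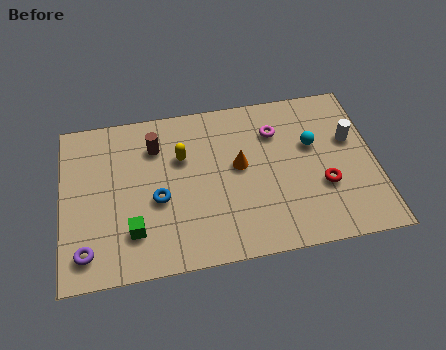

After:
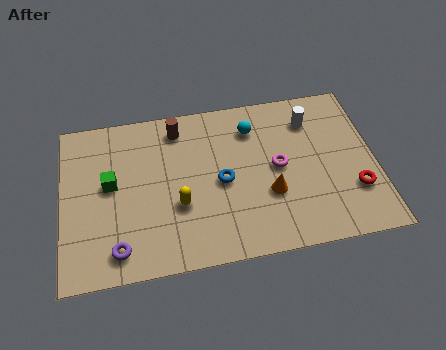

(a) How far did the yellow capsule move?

2.2

The yellow capsule was near (4.7, 5.0) before and (4.5, 2.8) after, so it travelled √(0.2² + 2.2²) ≈ 2.2 units.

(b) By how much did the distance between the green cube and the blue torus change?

+2.7

The distance was about 1.6 in the first image and 4.3 in the second, so they moved 2.7 units further apart.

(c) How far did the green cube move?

2.4

The green cube was near (2.7, 1.9) before and (1.9, 4.2) after, so it travelled √(0.8² + 2.3²) ≈ 2.4 units.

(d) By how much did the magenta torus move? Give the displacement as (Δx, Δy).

(0.0, -1.7)

The magenta torus was at about (8.4, 5.6) and moved to about (8.4, 3.9).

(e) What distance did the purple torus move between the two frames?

1.2

The purple torus was near (0.9, 1.3) before and (2.1, 1.2) after, so it travelled √(1.2² + 0.1²) ≈ 1.2 units.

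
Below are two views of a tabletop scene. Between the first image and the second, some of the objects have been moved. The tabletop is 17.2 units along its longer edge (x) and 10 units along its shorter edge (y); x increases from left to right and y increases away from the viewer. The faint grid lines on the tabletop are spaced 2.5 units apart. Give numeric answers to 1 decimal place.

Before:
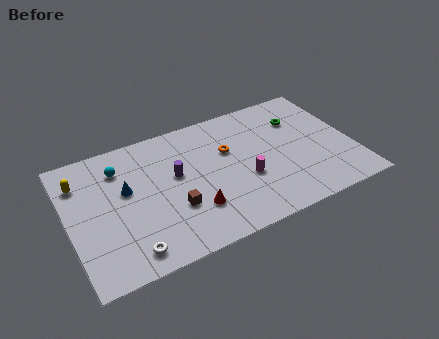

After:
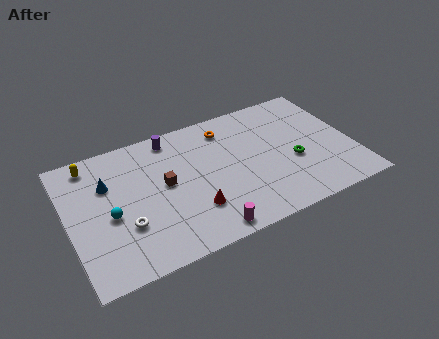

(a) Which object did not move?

the red cone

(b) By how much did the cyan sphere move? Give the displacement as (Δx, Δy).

(-0.9, -3.3)

The cyan sphere was at about (3.3, 7.7) and moved to about (2.4, 4.4).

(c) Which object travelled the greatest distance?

the magenta cylinder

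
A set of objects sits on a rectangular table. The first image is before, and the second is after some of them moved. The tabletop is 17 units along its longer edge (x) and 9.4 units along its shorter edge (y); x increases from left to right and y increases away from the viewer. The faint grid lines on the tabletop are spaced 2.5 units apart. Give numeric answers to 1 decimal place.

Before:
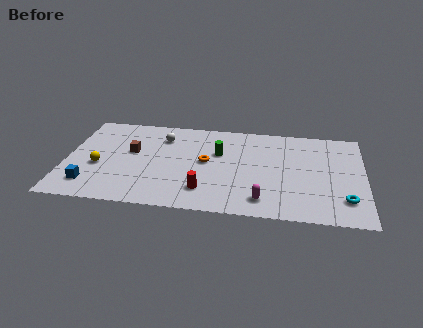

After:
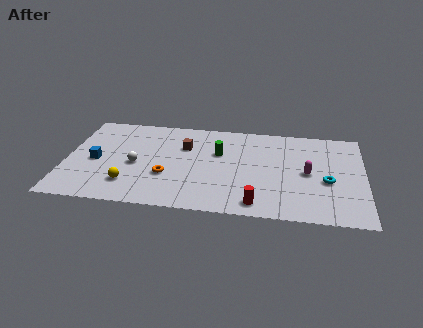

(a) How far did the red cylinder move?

3.1

The red cylinder was near (8.0, 2.1) before and (11.0, 1.2) after, so it travelled √(3.0² + 0.9²) ≈ 3.1 units.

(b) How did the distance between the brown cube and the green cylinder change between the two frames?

-3.0

They were about 5.0 units apart before and 2.0 after — 3.0 units closer together.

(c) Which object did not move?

the green cylinder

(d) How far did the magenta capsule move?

3.9

The magenta capsule was near (11.3, 1.6) before and (13.8, 4.6) after, so it travelled √(2.5² + 3.0²) ≈ 3.9 units.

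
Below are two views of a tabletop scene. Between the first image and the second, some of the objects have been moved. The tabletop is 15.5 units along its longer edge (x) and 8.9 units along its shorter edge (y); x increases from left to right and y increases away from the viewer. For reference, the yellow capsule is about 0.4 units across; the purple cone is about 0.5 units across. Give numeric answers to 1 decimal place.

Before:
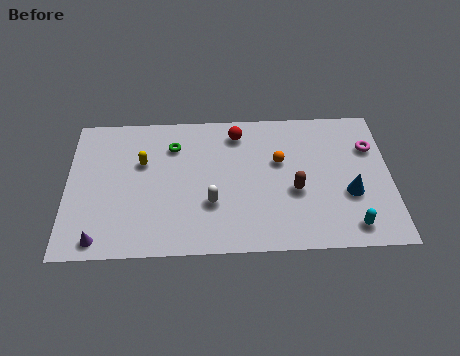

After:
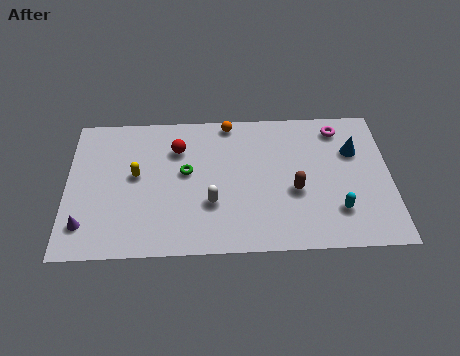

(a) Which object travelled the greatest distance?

the orange sphere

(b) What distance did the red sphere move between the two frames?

3.0

The red sphere moved from about (8.2, 7.4) to (5.3, 6.5), a distance of √(2.9² + 0.9²) ≈ 3.0.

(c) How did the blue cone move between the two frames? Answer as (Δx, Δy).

(0.3, 2.7)

From the two frames, the blue cone sits at roughly (13.5, 3.3) before and (13.8, 6.0) after.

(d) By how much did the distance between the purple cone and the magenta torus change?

-0.6

They were about 14.0 units apart before and 13.4 after — 0.6 units closer together.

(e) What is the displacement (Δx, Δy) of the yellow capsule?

(-0.3, -0.8)

The yellow capsule was at about (3.6, 5.7) and moved to about (3.3, 4.9).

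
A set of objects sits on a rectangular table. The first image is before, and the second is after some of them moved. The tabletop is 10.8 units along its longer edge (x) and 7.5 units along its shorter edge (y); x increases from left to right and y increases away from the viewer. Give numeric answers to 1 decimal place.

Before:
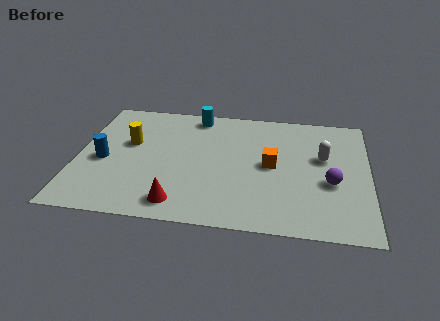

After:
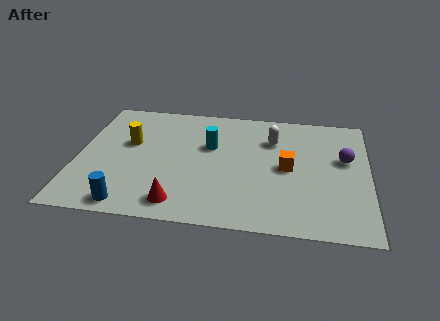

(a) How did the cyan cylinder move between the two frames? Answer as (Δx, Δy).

(0.6, -1.9)

The cyan cylinder started near (4.3, 6.6) and ended near (4.9, 4.7).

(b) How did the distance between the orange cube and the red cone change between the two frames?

+0.4

Before: roughly 4.3 units apart; after: 4.7. That's 0.4 units further apart.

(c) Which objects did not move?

the yellow cylinder and the red cone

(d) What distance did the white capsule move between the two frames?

2.1

The white capsule moved from about (9.1, 4.5) to (7.2, 5.4), a distance of √(1.9² + 0.9²) ≈ 2.1.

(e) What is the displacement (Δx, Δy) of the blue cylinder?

(1.1, -2.5)

From the two frames, the blue cylinder sits at roughly (1.0, 3.3) before and (2.1, 0.8) after.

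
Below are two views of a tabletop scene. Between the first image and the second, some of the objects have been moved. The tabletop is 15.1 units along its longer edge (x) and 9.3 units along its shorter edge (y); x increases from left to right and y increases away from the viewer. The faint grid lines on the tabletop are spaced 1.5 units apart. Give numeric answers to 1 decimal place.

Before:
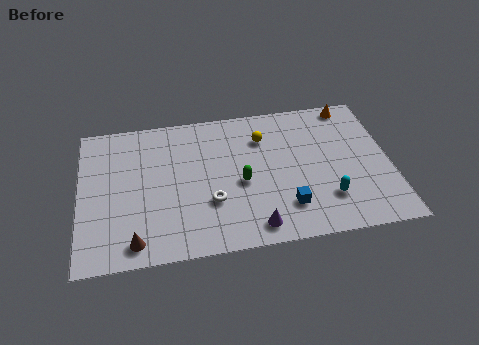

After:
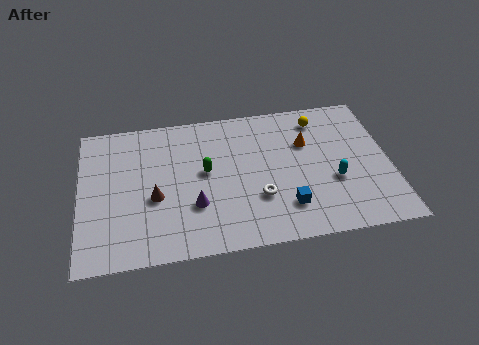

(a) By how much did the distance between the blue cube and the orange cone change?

-2.9

They were about 7.1 units apart before and 4.2 after — 2.9 units closer together.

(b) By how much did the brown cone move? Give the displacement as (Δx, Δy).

(1.0, 2.6)

The brown cone started near (2.6, 1.2) and ended near (3.6, 3.8).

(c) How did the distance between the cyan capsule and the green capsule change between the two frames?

+2.0

They were about 4.4 units apart before and 6.4 after — 2.0 units further apart.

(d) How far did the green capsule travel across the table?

2.0

The green capsule was near (7.8, 4.1) before and (6.1, 5.1) after, so it travelled √(1.7² + 1.0²) ≈ 2.0 units.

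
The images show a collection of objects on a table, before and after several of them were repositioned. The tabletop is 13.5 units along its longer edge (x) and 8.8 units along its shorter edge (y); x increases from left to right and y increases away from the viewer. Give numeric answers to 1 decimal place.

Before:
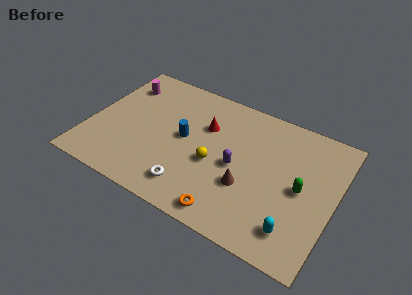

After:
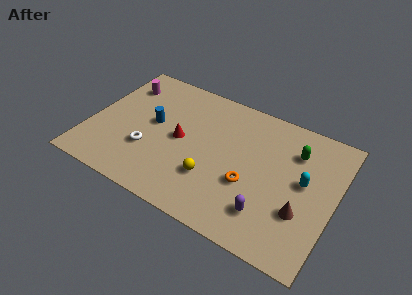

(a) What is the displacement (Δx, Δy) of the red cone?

(-1.2, -1.5)

The red cone started near (6.2, 5.9) and ended near (5.0, 4.4).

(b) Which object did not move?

the magenta cylinder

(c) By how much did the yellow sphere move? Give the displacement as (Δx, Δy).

(0.0, -1.0)

The yellow sphere started near (7.0, 3.7) and ended near (7.0, 2.7).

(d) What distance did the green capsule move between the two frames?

2.3

From (11.7, 4.3) to (11.1, 6.5), the green capsule covered √(0.6² + 2.2²) ≈ 2.3 units.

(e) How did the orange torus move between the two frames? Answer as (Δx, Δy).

(0.8, 2.3)

From the two frames, the orange torus sits at roughly (8.2, 1.0) before and (9.0, 3.3) after.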